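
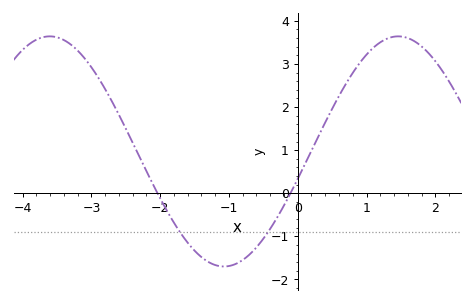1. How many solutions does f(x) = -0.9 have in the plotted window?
2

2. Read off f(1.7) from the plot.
3.52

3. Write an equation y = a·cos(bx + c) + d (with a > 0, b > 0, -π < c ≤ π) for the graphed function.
y = 2.67cos(1.24x - 1.81) + 0.97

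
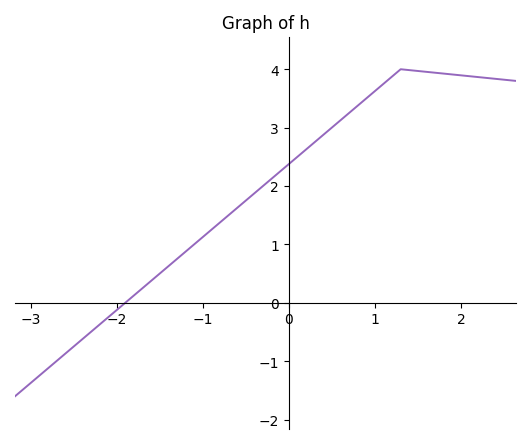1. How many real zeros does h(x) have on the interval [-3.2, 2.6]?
1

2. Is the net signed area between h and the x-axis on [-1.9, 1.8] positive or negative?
positive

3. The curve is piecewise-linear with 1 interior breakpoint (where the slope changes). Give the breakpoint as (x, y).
(1.3, 4)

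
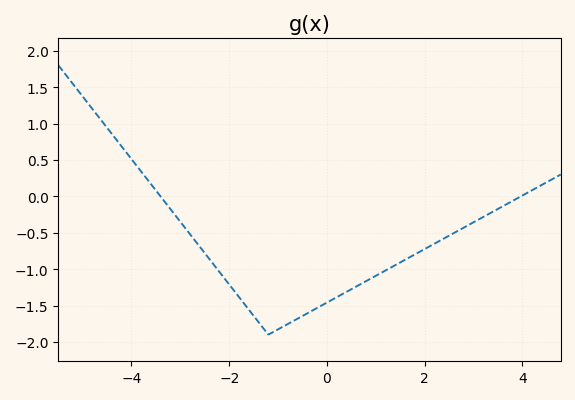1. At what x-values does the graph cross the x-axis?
-3.41, 3.97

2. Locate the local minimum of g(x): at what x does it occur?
-1.2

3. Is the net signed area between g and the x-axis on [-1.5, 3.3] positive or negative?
negative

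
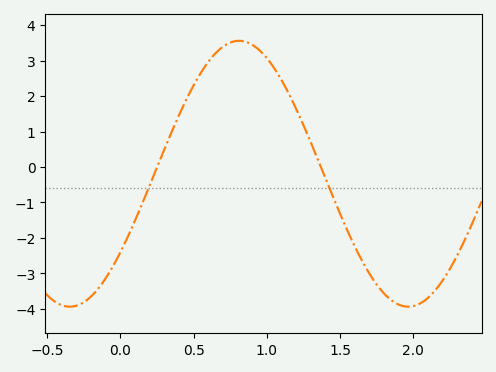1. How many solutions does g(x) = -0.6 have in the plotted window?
2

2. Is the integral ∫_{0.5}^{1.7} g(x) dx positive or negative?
positive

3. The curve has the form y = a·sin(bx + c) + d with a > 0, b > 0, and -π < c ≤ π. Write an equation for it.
y = 3.75sin(2.7x - 0.63) - 0.19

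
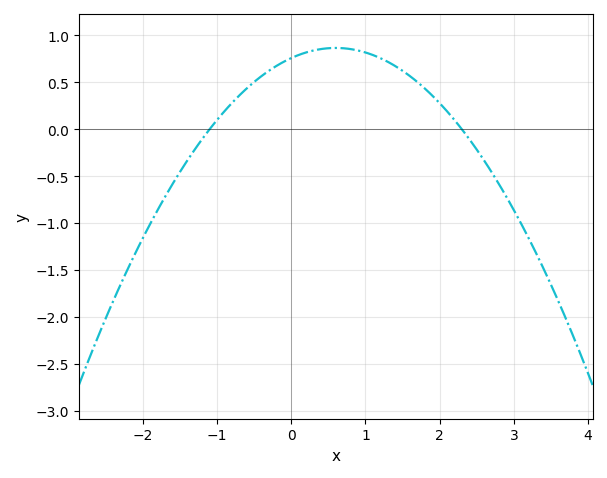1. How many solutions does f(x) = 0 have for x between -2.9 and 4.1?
2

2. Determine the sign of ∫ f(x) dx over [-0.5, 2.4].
positive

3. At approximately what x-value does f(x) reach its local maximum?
0.6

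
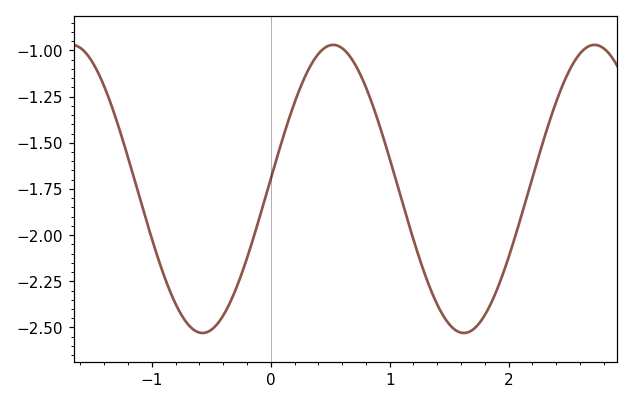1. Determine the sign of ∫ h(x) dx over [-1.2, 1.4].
negative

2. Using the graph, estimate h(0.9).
-1.38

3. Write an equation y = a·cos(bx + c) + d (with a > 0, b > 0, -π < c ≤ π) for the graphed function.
y = 0.78cos(2.86x - 1.5) - 1.75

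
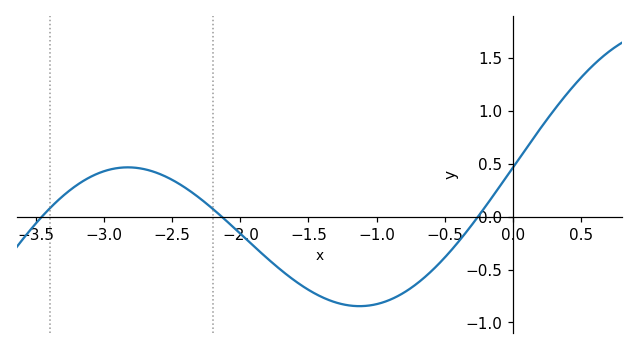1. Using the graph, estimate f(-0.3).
-0.1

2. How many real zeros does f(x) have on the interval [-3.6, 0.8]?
3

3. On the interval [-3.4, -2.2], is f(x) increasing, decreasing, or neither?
neither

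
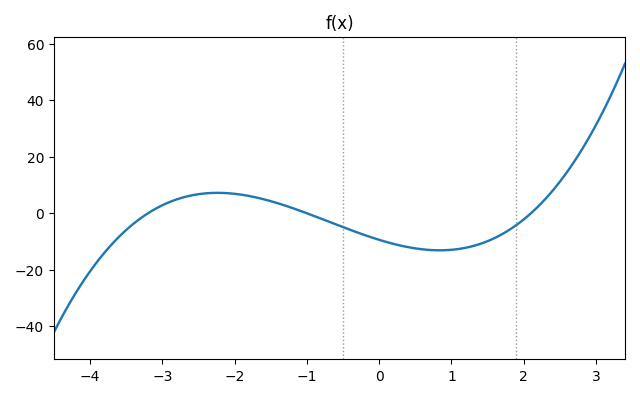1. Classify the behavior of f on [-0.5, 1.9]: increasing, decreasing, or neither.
neither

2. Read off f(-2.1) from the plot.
7.11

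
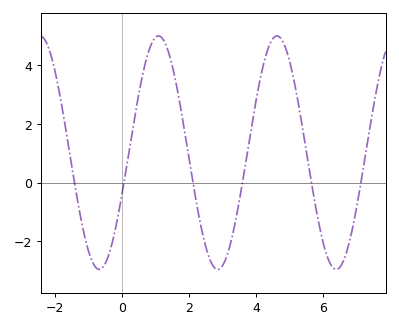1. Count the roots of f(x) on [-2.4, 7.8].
6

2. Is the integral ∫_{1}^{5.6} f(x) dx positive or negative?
positive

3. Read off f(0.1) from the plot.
0.2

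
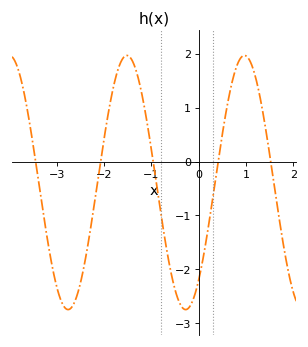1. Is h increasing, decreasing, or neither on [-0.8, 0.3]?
neither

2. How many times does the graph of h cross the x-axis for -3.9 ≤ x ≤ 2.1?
5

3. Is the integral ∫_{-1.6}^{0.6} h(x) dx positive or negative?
negative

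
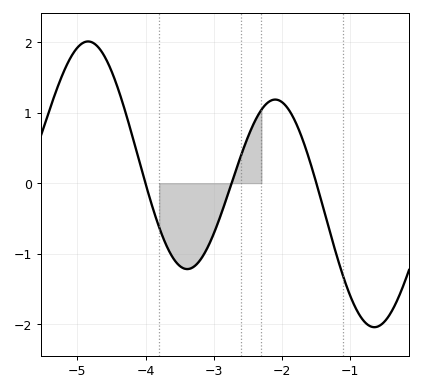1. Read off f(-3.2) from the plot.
-1.09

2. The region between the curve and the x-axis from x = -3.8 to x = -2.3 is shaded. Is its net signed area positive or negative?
negative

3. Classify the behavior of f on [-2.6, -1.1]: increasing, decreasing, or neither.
neither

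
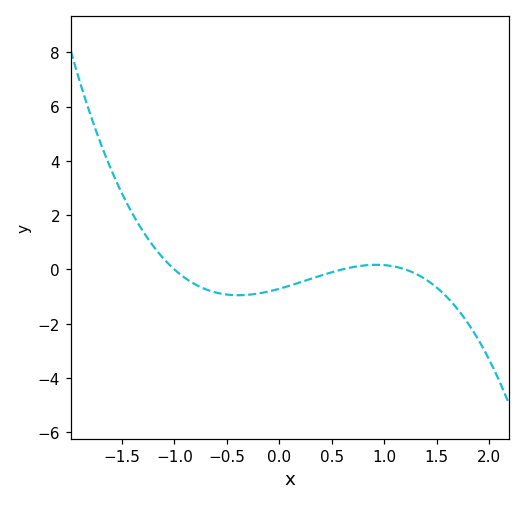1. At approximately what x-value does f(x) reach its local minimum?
-0.39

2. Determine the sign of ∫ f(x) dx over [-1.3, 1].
negative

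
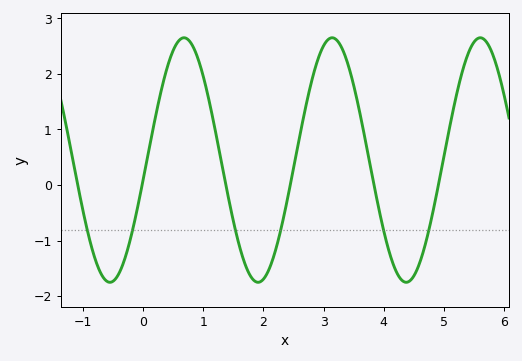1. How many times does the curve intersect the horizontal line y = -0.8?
6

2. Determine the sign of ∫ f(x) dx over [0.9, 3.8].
positive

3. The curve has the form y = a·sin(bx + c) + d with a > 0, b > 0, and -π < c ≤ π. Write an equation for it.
y = 2.2sin(2.55x - 0.16) + 0.45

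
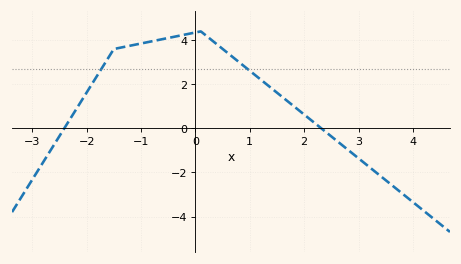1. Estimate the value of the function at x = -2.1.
1.2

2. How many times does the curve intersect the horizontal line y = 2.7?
2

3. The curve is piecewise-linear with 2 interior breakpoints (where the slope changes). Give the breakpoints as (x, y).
(-1.5, 3.6); (0.1, 4.4)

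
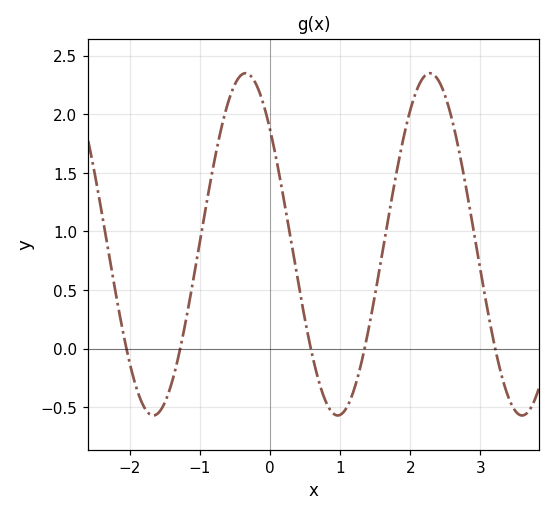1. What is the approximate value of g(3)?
0.7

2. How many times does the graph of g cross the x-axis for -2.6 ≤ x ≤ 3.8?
5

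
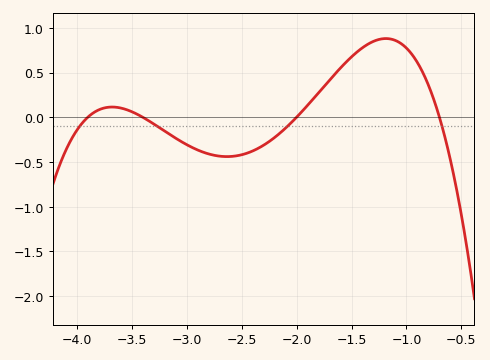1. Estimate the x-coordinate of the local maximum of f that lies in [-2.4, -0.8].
-1.19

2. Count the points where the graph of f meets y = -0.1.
4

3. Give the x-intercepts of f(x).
-3.9, -3.4, -2, -0.7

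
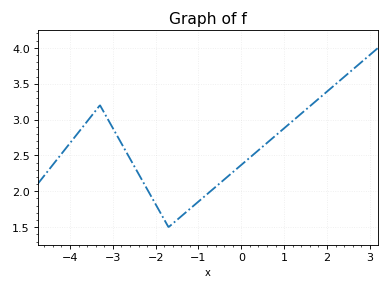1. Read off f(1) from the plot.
2.9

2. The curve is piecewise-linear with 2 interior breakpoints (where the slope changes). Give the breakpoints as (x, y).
(-3.3, 3.2); (-1.7, 1.5)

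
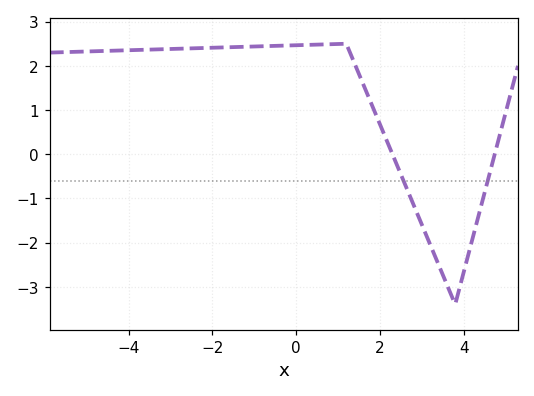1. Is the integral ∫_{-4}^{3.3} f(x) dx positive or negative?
positive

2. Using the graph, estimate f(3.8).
-3.4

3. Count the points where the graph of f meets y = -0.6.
2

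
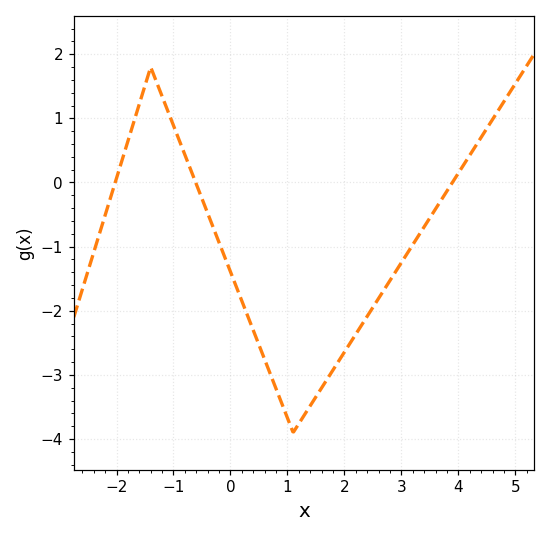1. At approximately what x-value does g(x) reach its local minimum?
1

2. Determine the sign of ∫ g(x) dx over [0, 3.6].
negative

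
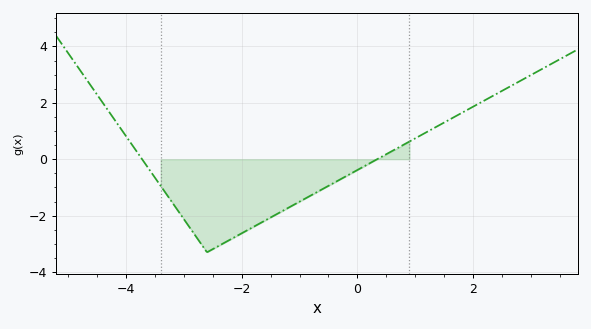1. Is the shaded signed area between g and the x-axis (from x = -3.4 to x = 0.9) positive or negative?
negative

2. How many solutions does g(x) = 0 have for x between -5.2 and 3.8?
2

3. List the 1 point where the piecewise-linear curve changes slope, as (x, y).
(-2.6, -3.3)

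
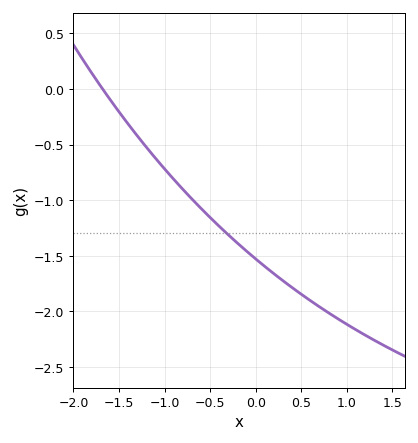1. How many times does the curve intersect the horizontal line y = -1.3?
1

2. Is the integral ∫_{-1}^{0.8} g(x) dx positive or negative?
negative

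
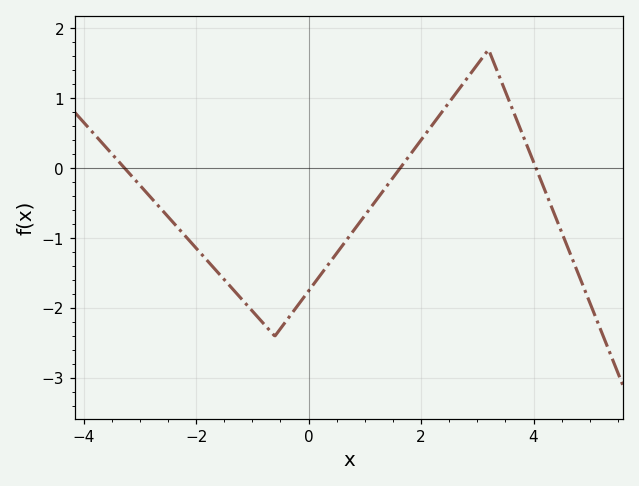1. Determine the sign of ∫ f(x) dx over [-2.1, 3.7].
negative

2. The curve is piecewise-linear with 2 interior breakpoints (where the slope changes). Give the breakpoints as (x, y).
(-0.6, -2.4); (3.2, 1.7)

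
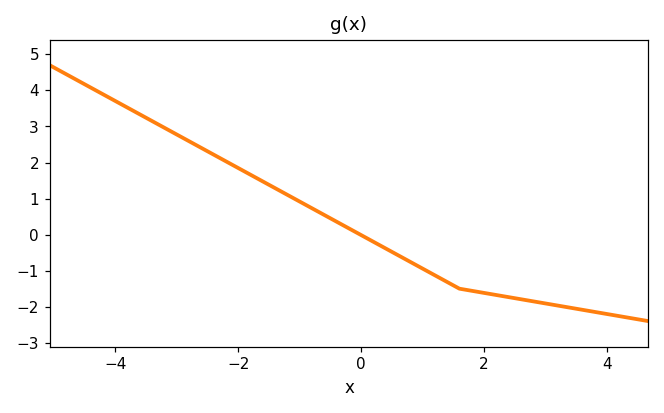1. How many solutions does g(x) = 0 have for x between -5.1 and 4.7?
1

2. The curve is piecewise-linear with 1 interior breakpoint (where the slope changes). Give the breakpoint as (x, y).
(1.6, -1.5)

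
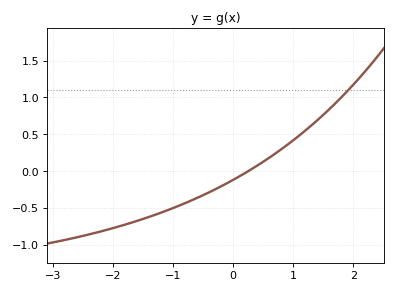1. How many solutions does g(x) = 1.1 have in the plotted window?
1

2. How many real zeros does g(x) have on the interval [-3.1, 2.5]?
1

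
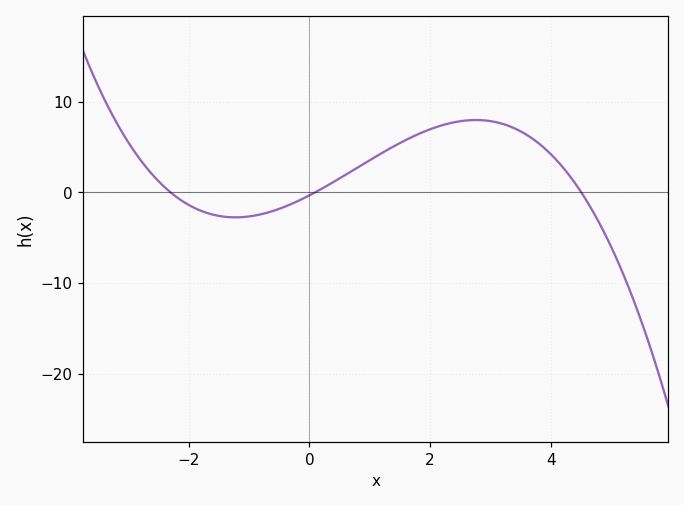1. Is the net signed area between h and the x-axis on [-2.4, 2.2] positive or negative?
positive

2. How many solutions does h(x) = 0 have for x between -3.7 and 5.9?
3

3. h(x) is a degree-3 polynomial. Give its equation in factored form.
y = -0.34(x + 2.3)(x - 0.1)(x - 4.5)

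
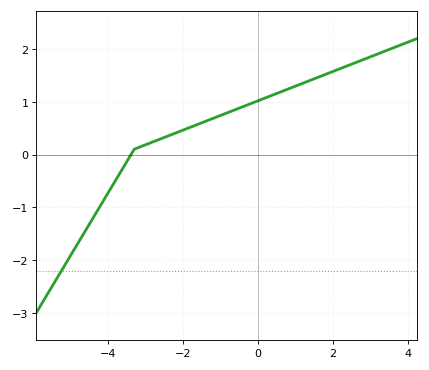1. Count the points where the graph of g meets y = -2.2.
1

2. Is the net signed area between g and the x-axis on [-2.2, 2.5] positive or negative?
positive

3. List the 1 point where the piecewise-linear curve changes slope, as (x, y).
(-3.3, 0.1)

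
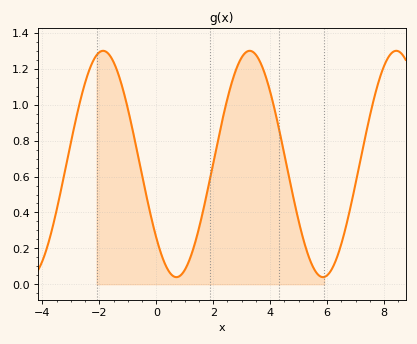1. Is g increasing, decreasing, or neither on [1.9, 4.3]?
neither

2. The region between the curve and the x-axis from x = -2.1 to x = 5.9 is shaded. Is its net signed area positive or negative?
positive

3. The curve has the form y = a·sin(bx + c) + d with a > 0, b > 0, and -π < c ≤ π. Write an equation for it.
y = 0.63sin(1.2x - 2.4) + 0.67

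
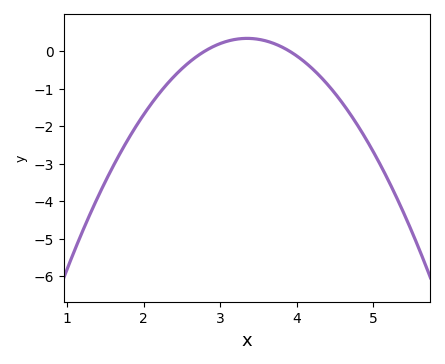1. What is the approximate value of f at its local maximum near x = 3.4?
0.336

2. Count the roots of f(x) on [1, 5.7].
2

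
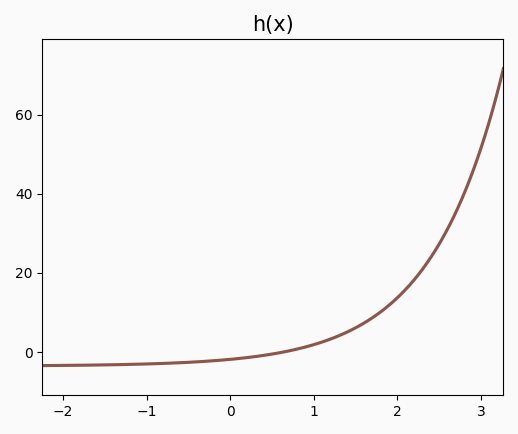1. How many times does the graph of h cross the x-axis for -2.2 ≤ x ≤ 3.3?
1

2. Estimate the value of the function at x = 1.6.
8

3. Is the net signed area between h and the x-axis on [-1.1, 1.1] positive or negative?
negative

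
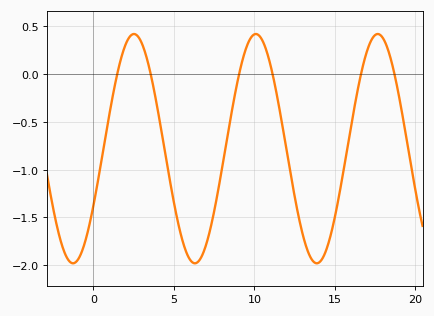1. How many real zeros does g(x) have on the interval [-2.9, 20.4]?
6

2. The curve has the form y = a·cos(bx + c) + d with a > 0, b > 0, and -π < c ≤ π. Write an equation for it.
y = 1.2cos(0.83x - 2.1) - 0.78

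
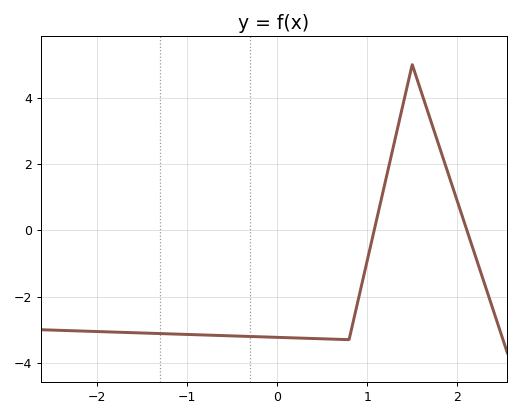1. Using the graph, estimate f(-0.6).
-3.2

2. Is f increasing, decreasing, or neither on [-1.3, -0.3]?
decreasing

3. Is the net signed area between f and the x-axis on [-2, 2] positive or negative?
negative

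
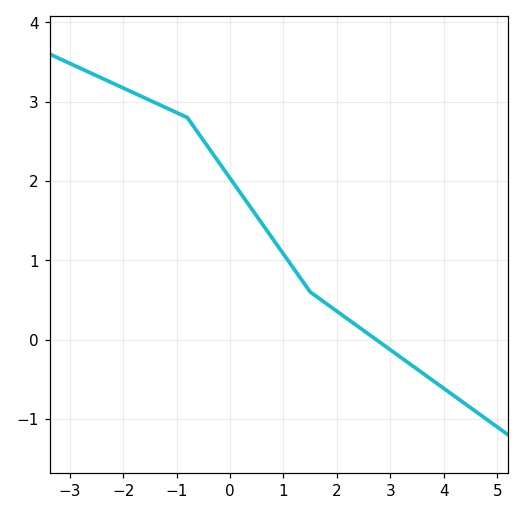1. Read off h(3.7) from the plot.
-0.47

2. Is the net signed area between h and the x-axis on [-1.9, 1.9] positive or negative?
positive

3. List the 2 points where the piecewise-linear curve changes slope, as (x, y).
(-0.8, 2.8); (1.5, 0.6)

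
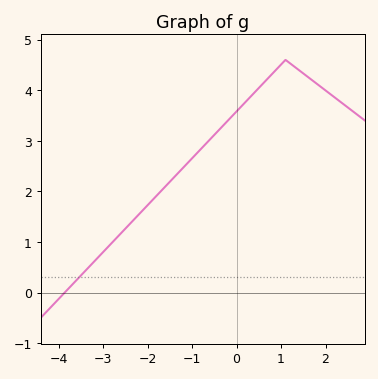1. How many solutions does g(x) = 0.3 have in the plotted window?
1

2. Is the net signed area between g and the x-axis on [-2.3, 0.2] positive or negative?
positive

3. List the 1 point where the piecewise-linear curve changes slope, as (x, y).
(1.1, 4.6)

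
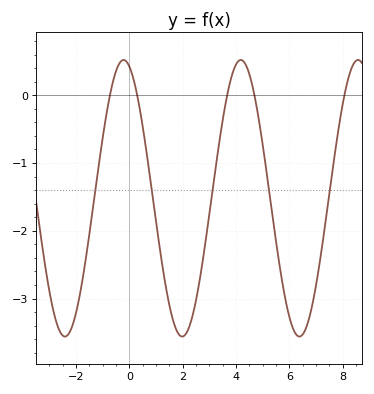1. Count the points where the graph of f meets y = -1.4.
5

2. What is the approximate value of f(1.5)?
-3.1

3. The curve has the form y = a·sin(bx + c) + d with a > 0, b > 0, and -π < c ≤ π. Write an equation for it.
y = 2.04sin(1.43x + 1.88) - 1.52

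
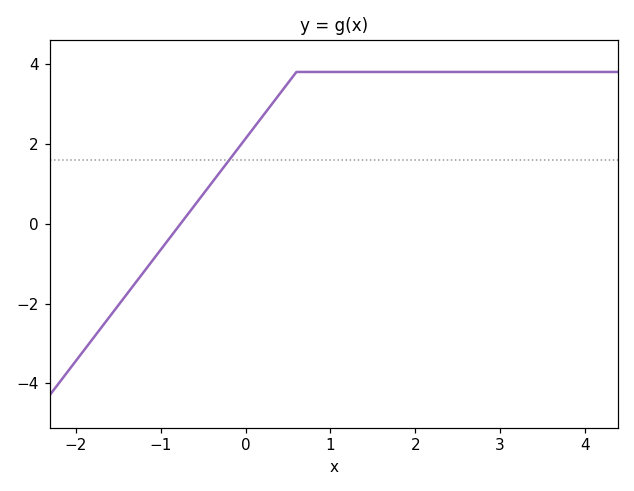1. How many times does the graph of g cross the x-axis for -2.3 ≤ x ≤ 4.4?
1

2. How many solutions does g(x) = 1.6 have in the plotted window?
1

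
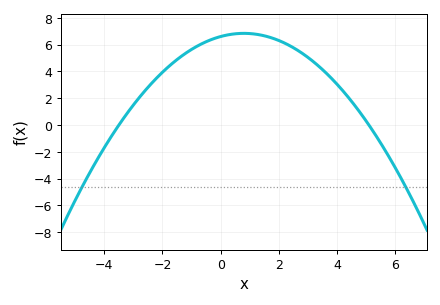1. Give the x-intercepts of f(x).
-3.4, 5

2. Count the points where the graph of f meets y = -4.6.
2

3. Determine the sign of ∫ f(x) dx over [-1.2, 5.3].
positive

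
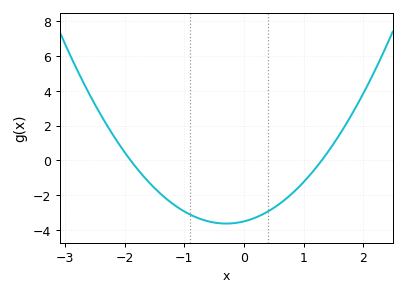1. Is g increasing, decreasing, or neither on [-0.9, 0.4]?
neither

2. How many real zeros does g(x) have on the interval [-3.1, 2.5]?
2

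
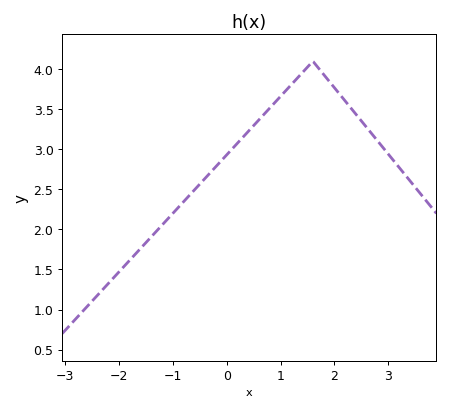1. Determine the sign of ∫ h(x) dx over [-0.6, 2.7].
positive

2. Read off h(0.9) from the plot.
3.6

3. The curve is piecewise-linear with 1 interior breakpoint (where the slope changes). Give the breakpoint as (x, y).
(1.6, 4.1)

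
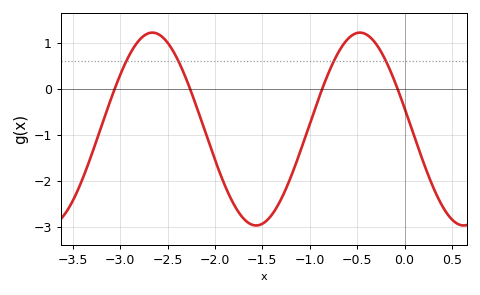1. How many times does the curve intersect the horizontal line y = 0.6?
4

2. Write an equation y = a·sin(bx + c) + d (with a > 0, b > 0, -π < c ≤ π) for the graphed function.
y = 2.09sin(2.9x + 2.9) - 0.87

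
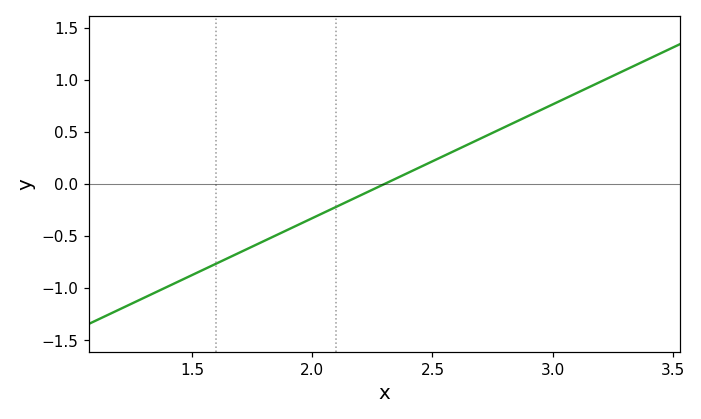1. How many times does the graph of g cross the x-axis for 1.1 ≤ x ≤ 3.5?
1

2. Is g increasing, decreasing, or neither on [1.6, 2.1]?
increasing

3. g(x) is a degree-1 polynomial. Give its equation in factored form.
y = 1.09(x - 2.3)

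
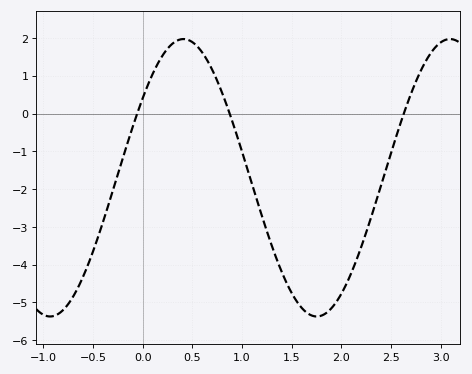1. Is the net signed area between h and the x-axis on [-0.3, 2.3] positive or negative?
negative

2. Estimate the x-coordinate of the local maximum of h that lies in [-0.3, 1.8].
0.411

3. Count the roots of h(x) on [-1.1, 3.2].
3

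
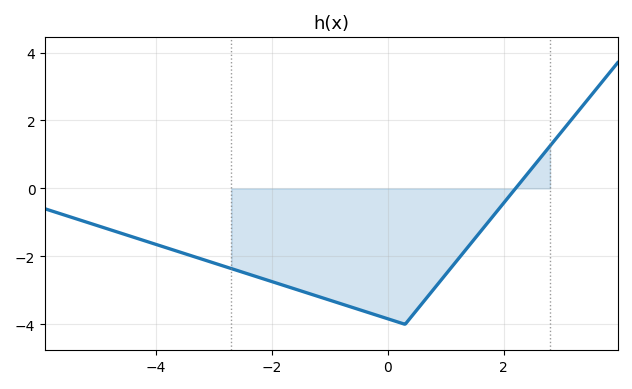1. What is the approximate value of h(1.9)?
-0.6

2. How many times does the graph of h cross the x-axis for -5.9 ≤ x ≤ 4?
1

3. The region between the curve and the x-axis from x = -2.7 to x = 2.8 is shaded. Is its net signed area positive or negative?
negative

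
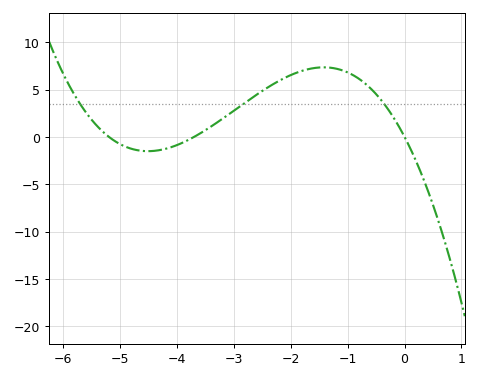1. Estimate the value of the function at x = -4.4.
-1.5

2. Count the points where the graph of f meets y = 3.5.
3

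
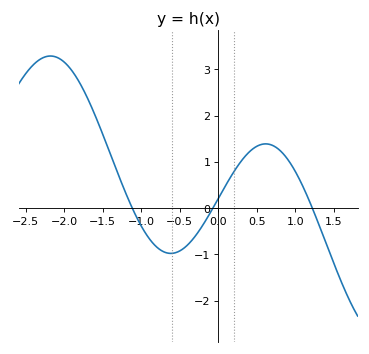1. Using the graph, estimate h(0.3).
1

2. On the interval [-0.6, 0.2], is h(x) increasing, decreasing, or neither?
increasing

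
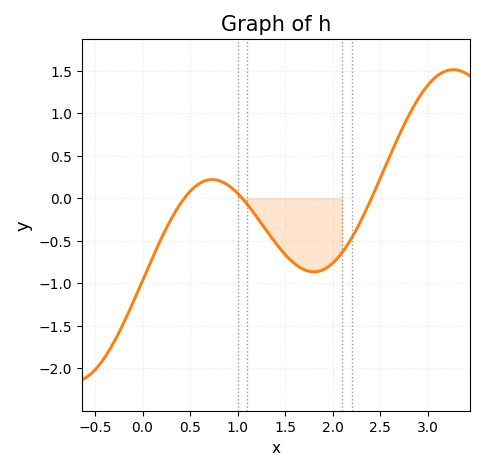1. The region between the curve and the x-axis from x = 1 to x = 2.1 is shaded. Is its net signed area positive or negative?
negative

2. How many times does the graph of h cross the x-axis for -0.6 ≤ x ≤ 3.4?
3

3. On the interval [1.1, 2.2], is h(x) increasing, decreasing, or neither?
neither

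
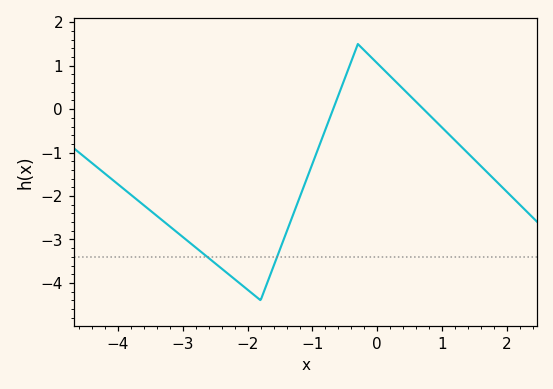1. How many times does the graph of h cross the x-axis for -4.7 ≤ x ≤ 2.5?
2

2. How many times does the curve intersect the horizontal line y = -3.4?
2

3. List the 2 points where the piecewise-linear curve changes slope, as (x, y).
(-1.8, -4.4); (-0.3, 1.5)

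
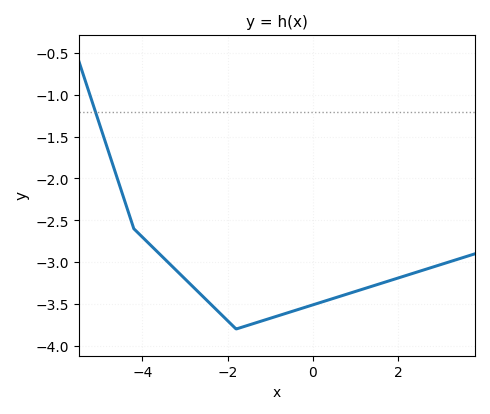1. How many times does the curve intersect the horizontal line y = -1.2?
1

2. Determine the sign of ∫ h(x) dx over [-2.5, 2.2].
negative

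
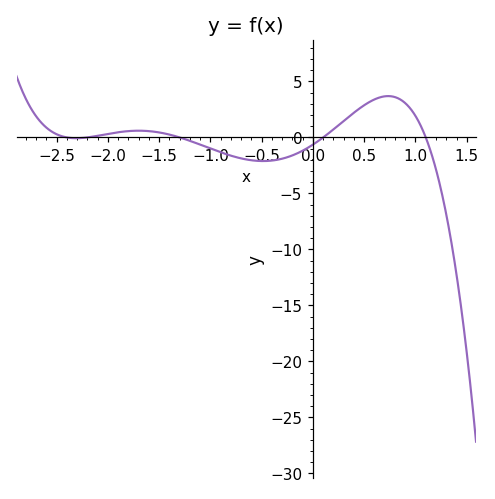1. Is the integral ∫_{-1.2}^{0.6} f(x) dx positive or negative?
negative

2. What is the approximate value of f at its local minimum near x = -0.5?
-2.11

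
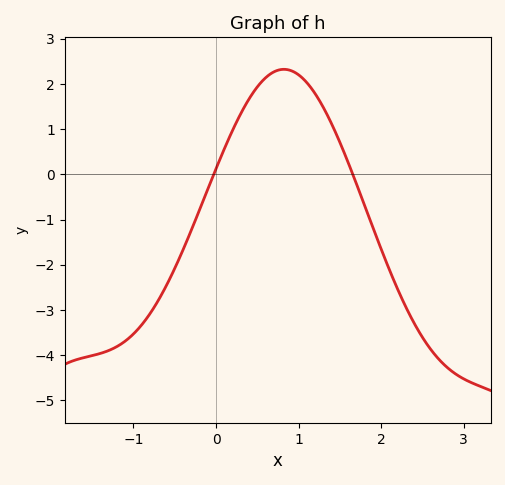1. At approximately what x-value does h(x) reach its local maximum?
0.8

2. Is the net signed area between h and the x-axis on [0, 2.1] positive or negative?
positive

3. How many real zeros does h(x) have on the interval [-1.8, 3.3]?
2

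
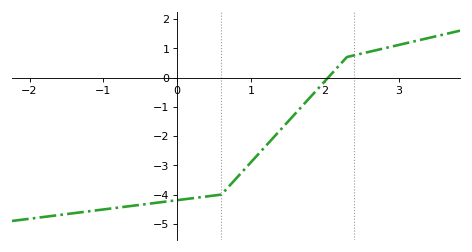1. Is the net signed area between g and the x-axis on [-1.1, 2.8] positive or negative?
negative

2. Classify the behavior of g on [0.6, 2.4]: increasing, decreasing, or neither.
increasing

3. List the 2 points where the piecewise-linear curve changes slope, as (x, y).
(0.6, -4); (2.3, 0.7)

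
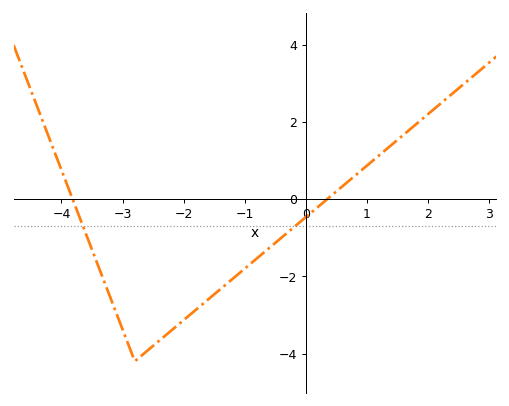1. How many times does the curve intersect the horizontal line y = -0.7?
2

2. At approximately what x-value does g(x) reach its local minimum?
-2.8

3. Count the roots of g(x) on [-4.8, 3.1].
2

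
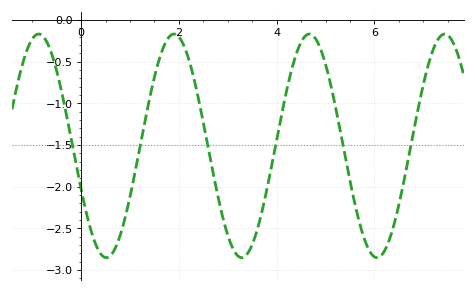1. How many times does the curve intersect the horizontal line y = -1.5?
6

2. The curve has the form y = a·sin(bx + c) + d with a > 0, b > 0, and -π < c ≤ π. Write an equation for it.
y = 1.34sin(2.27x - 2.74) - 1.51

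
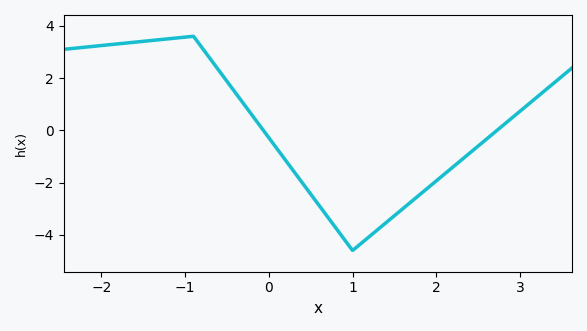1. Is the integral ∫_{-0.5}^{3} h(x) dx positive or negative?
negative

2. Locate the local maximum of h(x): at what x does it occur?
-0.9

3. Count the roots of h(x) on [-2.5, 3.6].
2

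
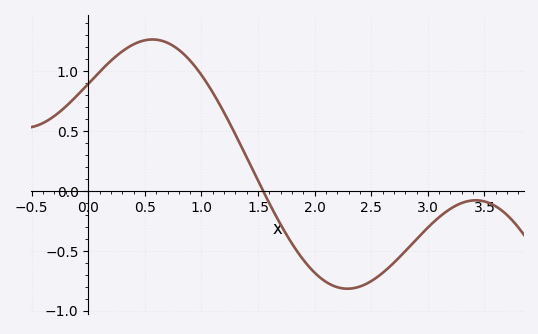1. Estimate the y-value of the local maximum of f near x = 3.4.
-0.081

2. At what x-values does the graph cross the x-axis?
1.54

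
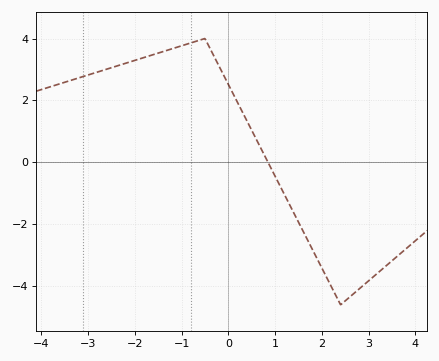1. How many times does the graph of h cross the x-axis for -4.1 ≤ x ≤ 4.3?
1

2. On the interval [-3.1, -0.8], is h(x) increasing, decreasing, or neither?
increasing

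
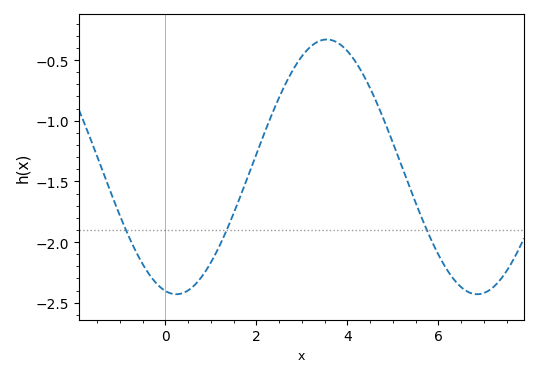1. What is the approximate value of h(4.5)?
-0.75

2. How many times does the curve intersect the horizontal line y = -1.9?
3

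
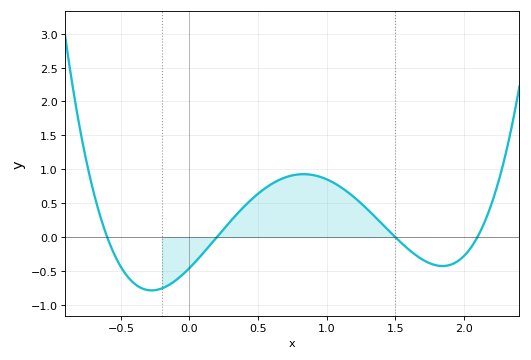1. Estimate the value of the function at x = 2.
-0.3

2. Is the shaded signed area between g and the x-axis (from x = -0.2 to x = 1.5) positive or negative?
positive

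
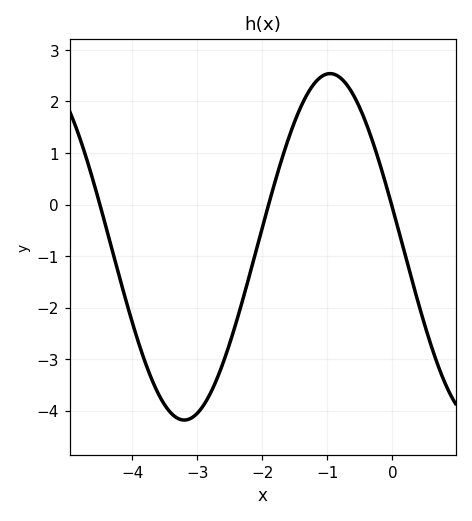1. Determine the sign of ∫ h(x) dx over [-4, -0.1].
negative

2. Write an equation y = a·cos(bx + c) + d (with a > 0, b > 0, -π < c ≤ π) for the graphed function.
y = 3.36cos(1.4x + 1.34) - 0.82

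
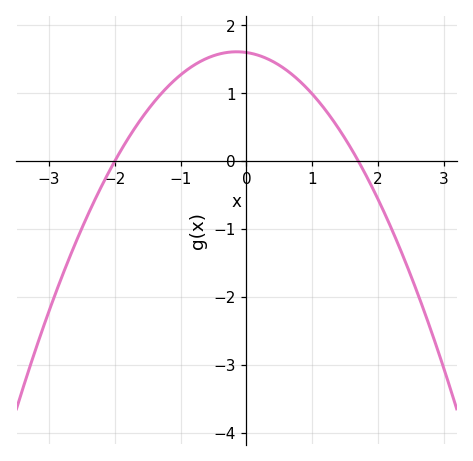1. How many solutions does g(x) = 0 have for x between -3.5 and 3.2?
2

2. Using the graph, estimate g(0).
1.6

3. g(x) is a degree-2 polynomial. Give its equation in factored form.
y = -0.47(x + 2)(x - 1.7)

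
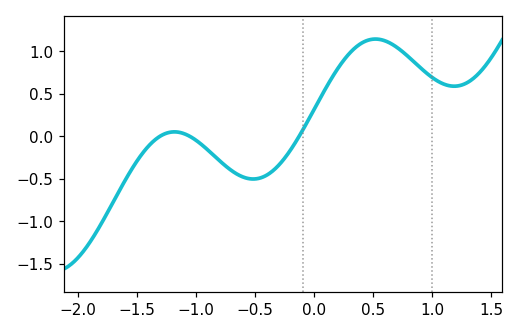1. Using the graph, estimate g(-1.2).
0.051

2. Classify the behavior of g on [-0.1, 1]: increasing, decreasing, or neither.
neither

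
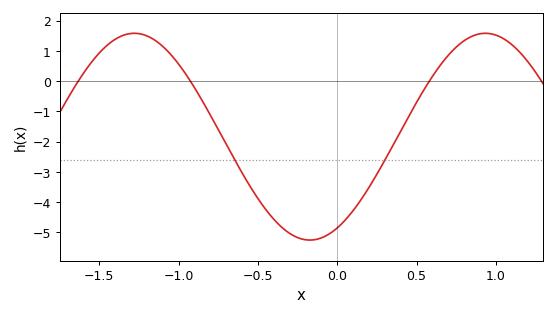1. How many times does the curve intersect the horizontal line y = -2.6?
2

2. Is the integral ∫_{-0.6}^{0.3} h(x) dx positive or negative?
negative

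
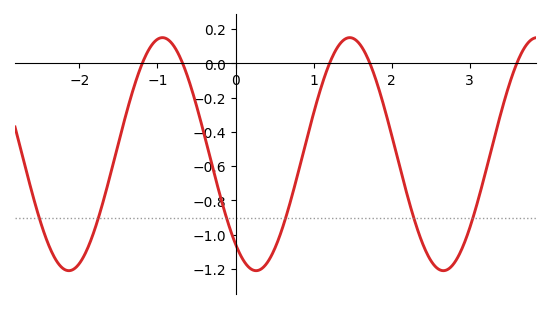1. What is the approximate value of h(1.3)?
0.08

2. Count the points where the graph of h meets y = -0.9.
6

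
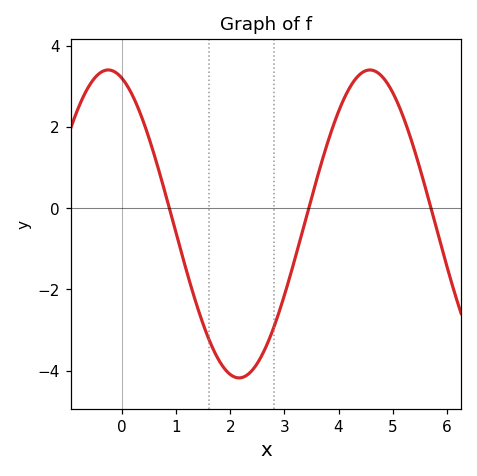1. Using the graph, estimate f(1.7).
-3.51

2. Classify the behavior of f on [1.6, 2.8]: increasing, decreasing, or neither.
neither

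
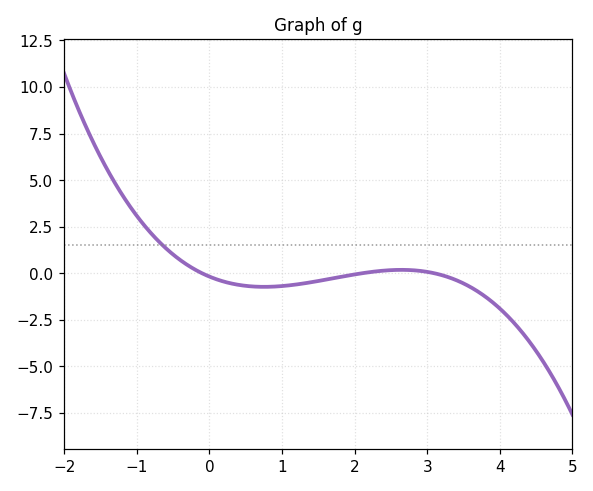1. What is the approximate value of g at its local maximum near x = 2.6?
0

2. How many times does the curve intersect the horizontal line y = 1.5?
1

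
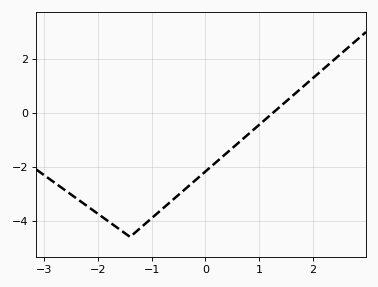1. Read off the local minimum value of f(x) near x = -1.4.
-4.6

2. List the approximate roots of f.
1.3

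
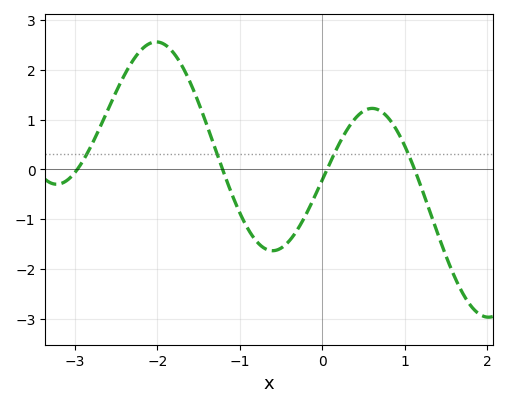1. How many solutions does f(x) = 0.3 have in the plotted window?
4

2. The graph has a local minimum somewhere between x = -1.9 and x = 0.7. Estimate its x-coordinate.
-0.604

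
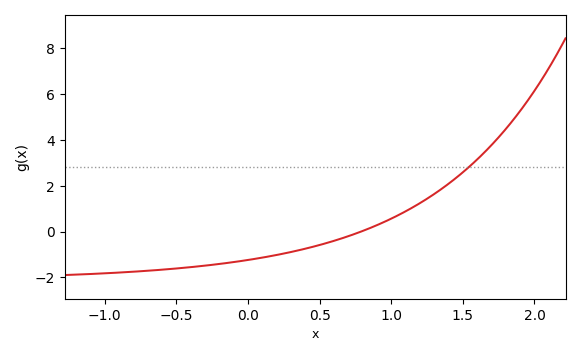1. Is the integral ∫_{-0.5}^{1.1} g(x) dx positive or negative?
negative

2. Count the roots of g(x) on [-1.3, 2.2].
1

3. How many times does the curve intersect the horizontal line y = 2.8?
1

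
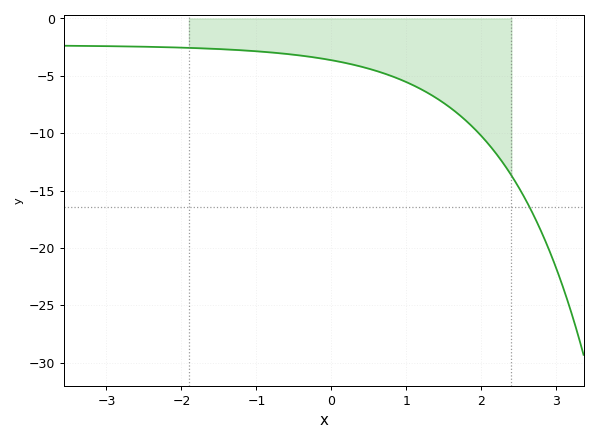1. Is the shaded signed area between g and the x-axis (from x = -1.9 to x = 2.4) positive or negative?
negative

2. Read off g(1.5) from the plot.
-7.5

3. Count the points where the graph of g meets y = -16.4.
1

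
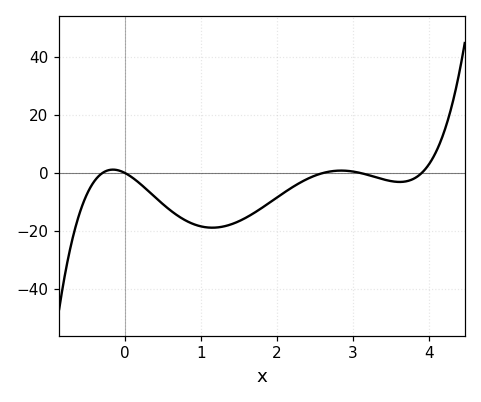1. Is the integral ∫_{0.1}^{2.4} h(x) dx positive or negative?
negative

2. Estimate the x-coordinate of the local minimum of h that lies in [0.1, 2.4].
1.15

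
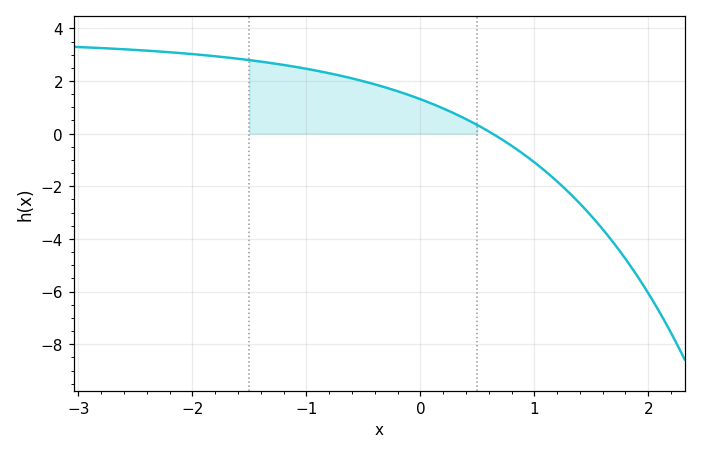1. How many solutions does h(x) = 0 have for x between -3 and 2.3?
1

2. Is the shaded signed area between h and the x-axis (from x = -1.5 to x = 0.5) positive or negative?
positive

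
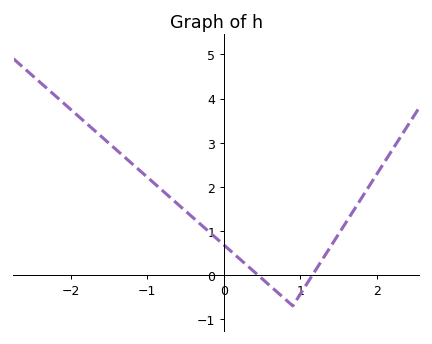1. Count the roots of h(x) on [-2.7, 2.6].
2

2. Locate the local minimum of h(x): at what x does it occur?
0.9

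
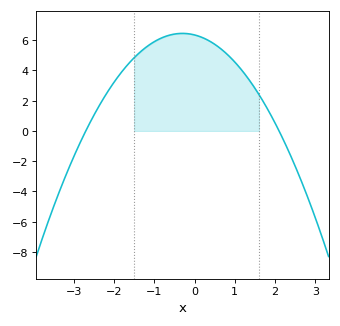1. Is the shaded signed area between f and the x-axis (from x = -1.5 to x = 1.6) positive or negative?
positive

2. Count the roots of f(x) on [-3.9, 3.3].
2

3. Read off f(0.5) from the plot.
5.8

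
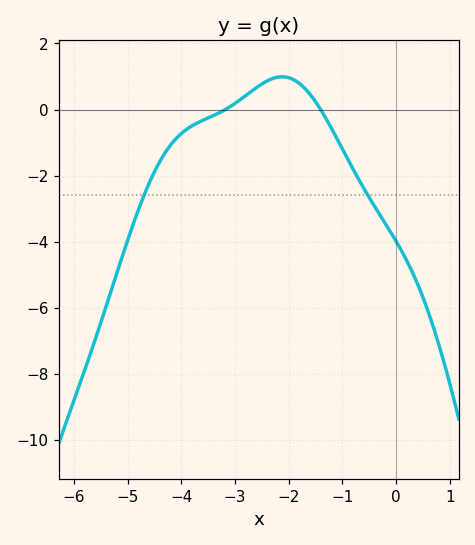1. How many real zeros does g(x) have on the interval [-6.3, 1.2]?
2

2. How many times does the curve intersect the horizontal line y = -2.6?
2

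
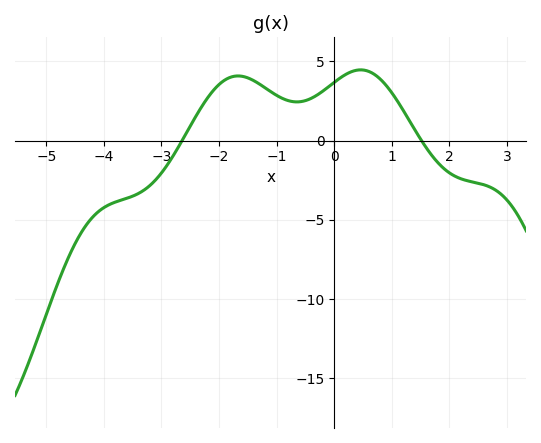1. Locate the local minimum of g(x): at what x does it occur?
-0.6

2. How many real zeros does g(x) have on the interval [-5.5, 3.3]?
2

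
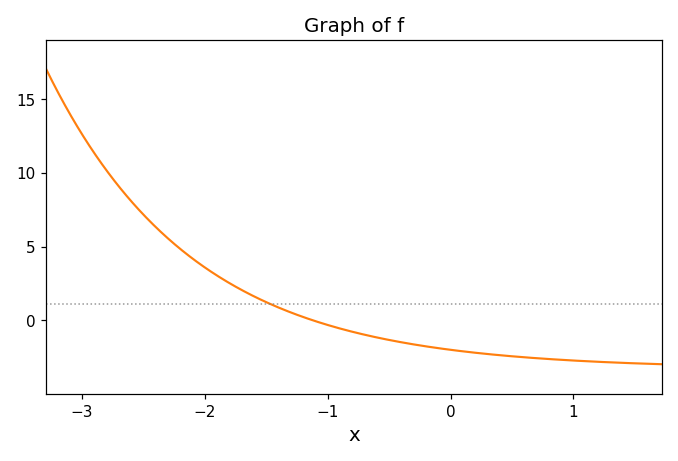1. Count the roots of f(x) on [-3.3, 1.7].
1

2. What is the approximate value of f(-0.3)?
-1.64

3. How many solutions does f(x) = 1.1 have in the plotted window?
1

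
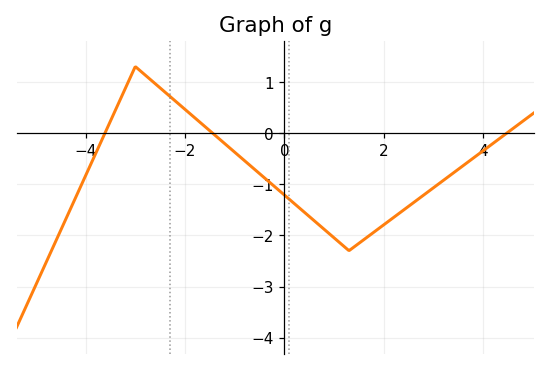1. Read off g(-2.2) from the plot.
0.6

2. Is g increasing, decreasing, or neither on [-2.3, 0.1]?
decreasing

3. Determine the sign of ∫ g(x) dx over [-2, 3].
negative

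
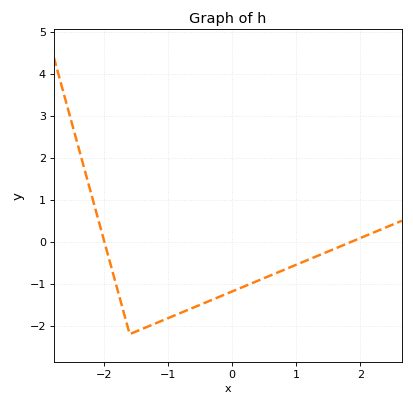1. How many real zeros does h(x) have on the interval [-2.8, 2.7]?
2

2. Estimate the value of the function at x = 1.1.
-0.5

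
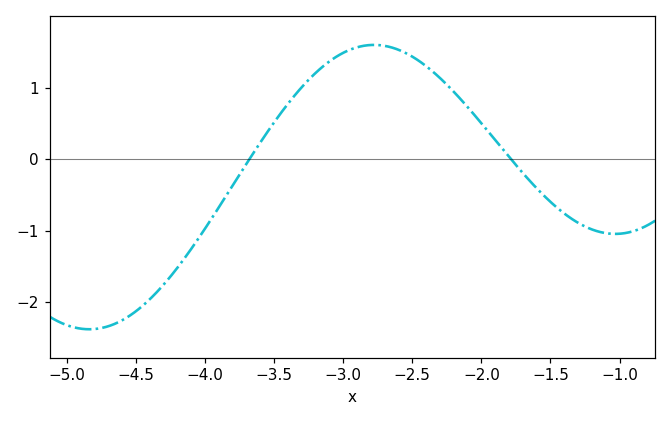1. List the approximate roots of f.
-3.7, -1.8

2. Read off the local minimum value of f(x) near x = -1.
-1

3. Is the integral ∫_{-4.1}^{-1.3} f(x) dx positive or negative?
positive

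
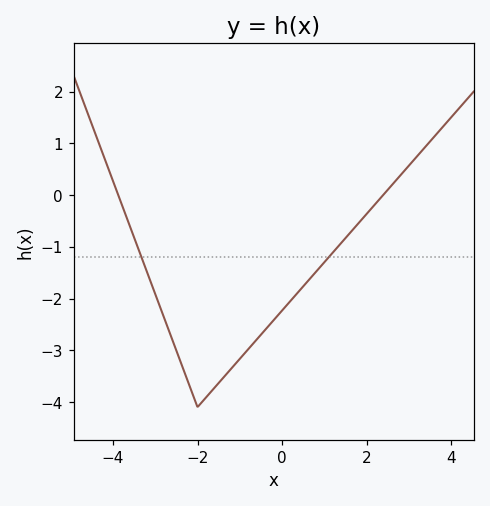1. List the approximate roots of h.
-3.87, 2.39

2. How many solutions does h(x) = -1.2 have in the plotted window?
2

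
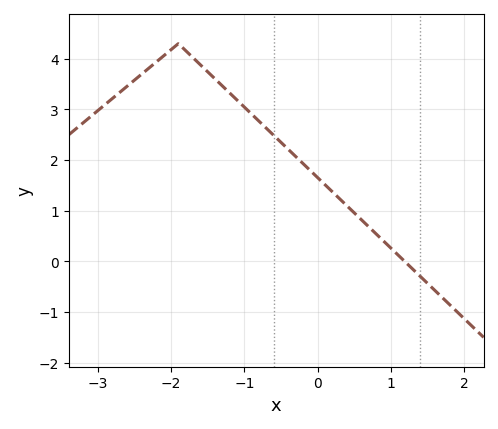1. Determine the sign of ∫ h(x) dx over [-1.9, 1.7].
positive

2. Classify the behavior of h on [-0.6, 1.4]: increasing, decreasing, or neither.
decreasing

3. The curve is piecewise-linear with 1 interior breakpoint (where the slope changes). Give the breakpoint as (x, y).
(-1.9, 4.3)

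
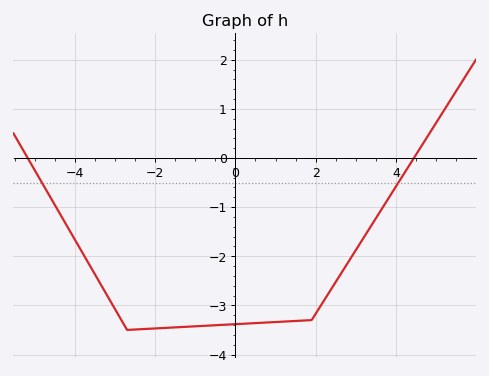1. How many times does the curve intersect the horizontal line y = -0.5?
2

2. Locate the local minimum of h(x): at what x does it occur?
-2.6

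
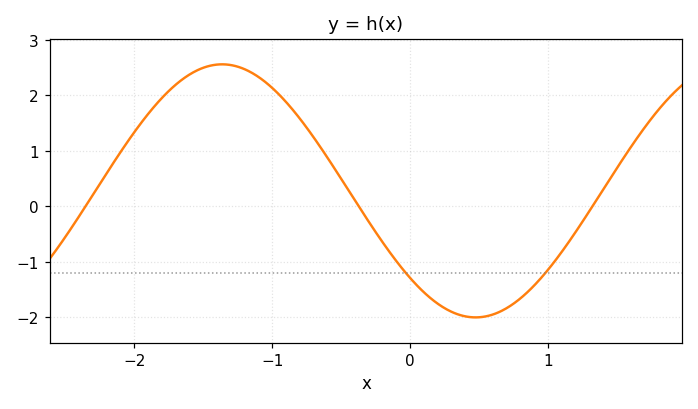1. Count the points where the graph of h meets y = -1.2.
2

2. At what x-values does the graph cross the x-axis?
-2.4, -0.4, 1.3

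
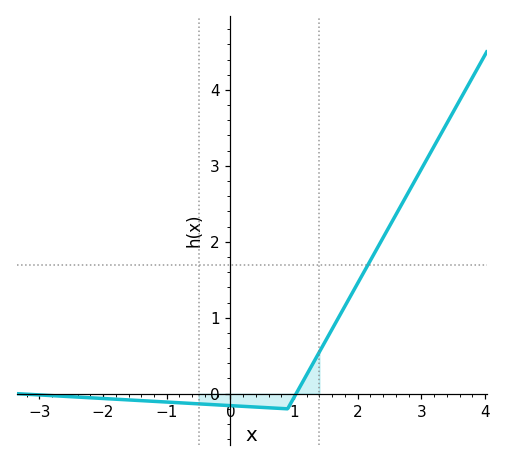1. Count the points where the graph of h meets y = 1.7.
1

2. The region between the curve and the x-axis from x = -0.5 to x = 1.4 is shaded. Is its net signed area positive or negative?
negative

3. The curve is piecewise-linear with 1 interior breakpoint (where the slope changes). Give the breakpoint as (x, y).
(0.9, -0.2)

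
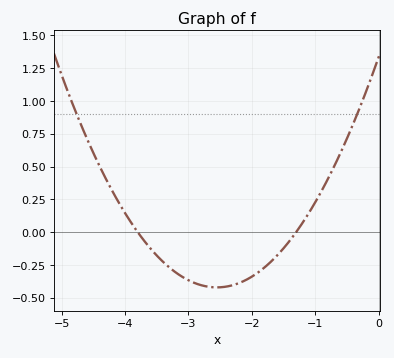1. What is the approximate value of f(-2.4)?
-0.4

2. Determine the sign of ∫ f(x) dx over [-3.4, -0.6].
negative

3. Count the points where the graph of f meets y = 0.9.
2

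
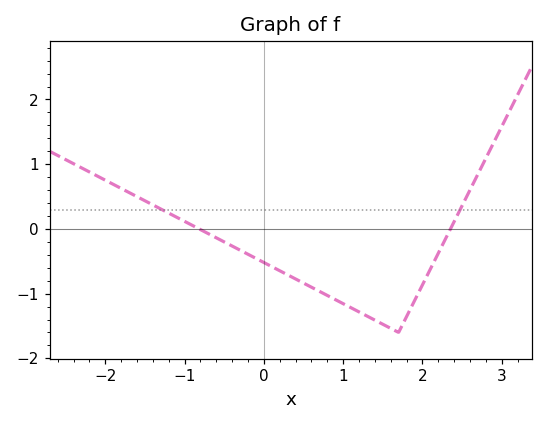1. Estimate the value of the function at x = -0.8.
-0.01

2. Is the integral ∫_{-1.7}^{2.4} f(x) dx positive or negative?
negative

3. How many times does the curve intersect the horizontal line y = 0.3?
2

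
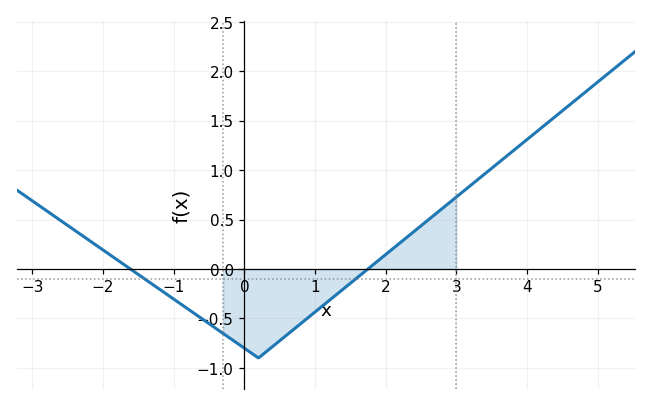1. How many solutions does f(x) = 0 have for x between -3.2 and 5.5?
2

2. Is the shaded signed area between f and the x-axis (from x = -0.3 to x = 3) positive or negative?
negative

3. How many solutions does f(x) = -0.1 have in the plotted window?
2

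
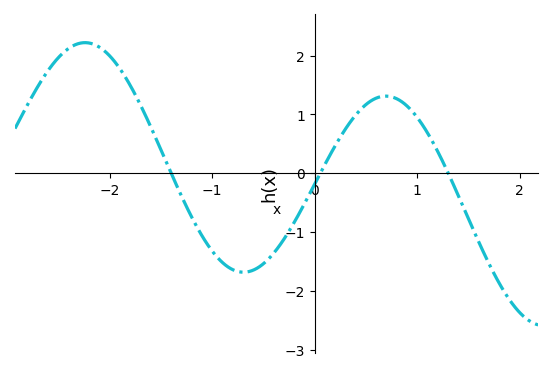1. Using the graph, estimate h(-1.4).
0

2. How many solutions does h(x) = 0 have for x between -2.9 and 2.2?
3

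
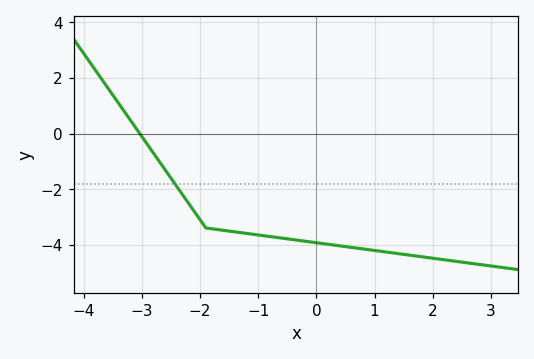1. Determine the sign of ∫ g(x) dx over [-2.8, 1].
negative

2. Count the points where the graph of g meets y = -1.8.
1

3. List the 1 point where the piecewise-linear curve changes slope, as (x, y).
(-1.9, -3.4)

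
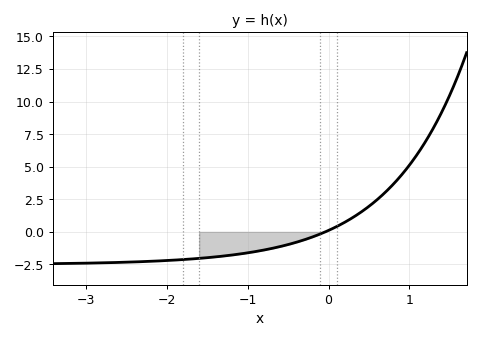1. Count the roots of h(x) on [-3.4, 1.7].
1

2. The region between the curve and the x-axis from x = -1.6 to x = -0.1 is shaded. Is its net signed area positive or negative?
negative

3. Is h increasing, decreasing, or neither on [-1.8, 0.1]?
increasing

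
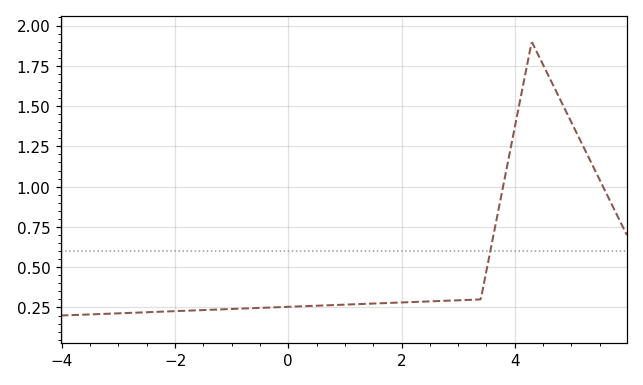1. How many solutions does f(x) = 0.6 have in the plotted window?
1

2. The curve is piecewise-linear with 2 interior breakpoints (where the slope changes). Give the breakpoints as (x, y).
(3.4, 0.3); (4.3, 1.9)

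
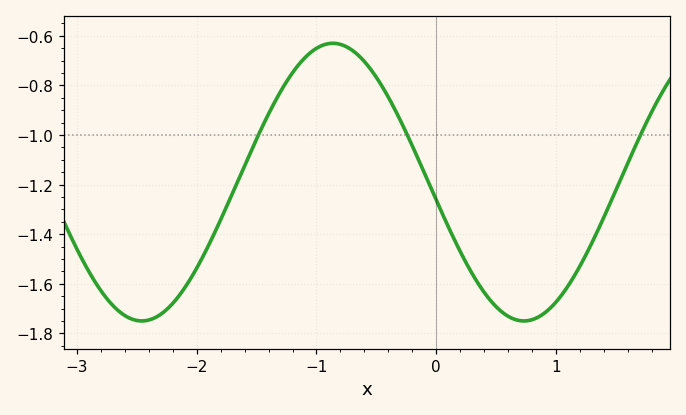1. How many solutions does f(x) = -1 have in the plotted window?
3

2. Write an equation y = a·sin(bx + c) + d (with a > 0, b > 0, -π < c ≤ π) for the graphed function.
y = 0.56sin(1.97x - 3.01) - 1.19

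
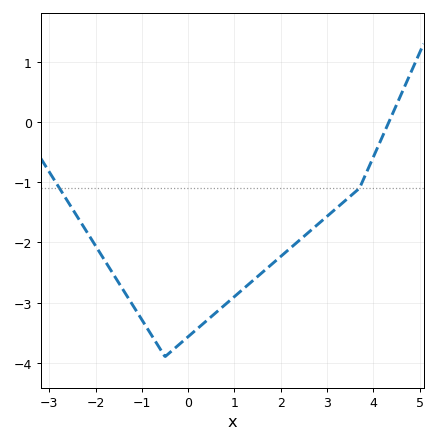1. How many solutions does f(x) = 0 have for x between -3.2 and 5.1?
1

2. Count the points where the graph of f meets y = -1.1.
2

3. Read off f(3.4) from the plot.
-1.3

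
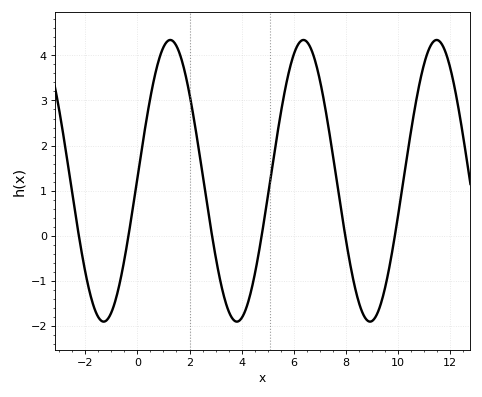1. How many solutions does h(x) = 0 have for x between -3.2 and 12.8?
6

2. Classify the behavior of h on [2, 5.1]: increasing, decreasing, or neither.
neither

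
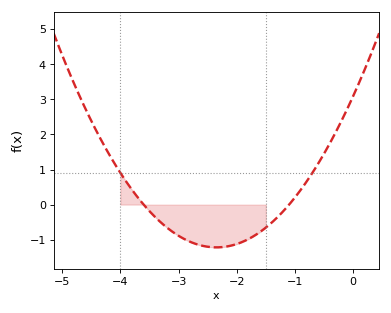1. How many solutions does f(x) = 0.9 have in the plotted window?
2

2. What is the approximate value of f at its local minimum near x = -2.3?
-1.2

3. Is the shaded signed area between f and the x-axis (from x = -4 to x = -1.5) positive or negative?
negative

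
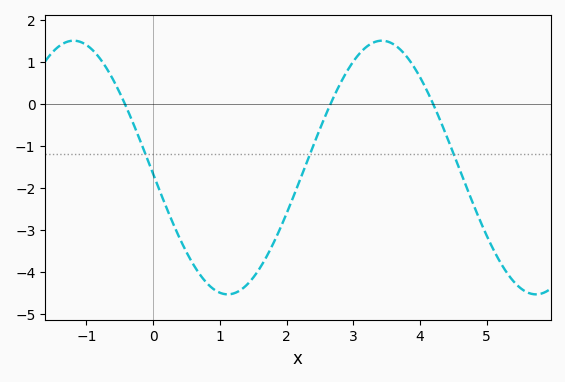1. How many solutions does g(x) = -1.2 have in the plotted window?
3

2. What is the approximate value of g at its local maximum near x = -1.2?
1.5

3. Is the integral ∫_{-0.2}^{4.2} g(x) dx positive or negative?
negative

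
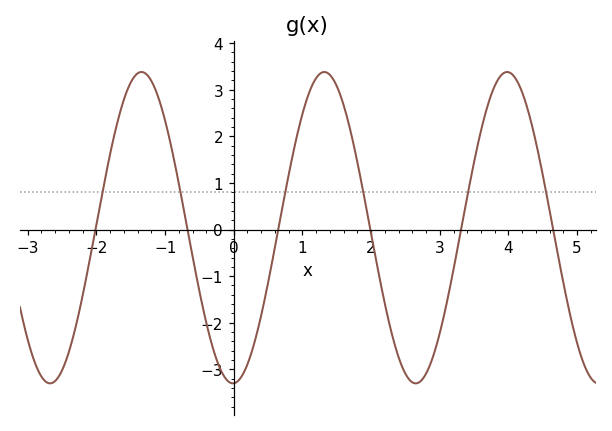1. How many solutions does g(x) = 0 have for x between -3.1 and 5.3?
6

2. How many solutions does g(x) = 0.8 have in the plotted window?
6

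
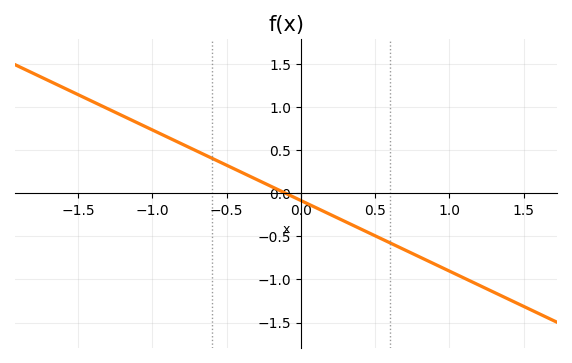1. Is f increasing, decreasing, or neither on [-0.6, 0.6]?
decreasing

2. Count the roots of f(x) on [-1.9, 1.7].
1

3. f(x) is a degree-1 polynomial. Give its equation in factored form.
y = -0.82(x + 0.1)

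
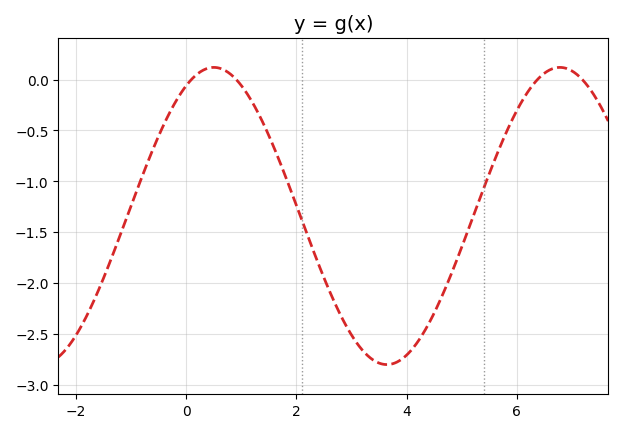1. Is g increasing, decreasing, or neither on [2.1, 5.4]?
neither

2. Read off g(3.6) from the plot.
-2.8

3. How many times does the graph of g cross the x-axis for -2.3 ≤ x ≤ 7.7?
4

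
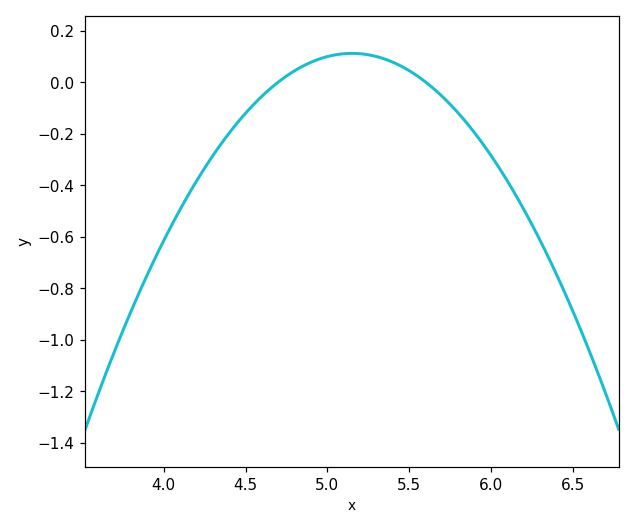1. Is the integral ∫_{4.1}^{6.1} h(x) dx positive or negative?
negative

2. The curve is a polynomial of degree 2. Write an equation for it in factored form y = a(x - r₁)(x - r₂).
y = -0.55(x - 4.7)(x - 5.6)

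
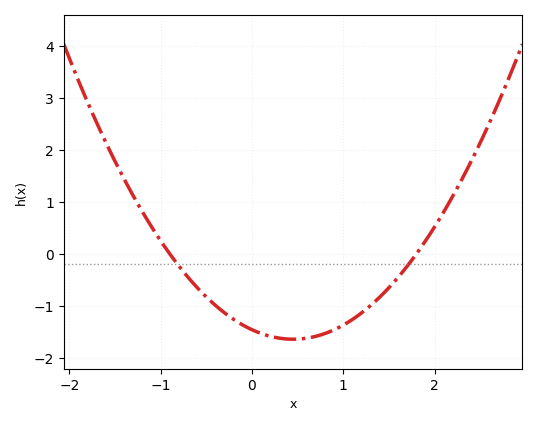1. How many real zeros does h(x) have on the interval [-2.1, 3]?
2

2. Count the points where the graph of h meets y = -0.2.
2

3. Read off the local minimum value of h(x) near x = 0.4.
-1.64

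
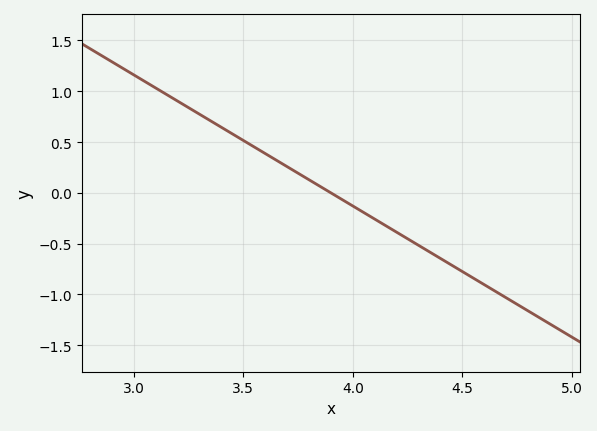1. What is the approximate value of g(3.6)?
0.4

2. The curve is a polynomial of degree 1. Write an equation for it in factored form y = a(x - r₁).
y = -1.29(x - 3.9)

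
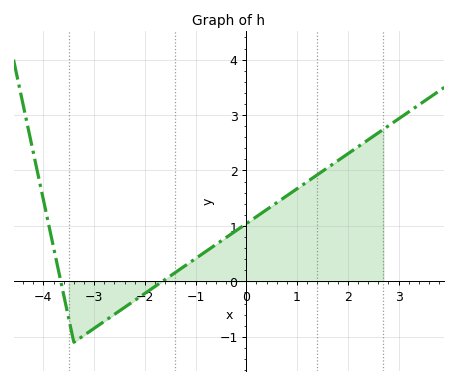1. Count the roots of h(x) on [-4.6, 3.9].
2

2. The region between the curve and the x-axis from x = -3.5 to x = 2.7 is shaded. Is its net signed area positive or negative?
positive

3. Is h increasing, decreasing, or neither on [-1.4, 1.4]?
increasing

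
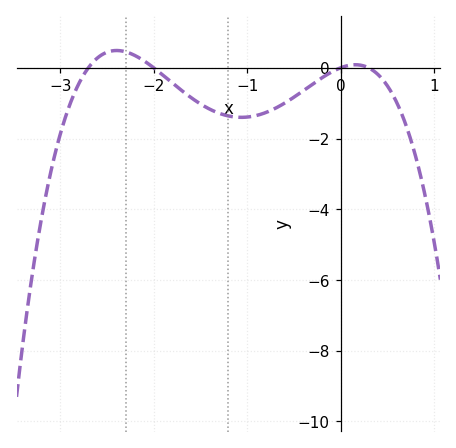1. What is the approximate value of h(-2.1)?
0.191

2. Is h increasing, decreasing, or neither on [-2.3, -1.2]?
decreasing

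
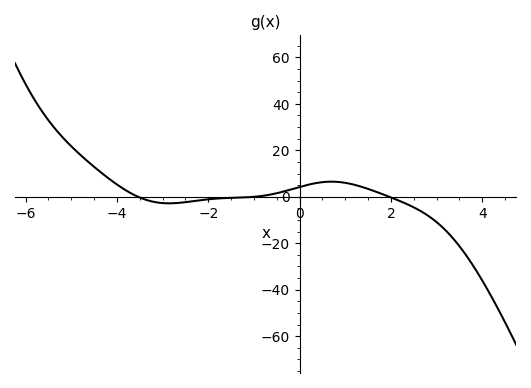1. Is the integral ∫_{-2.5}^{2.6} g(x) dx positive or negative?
positive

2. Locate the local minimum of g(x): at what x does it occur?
-2.8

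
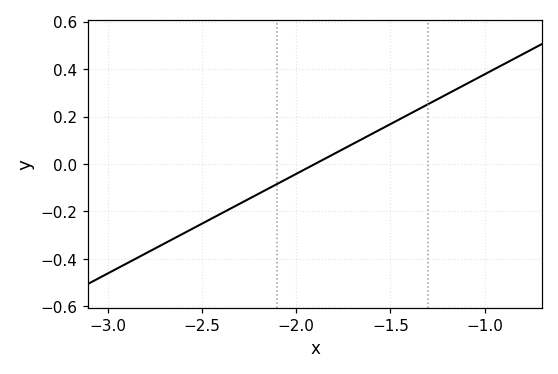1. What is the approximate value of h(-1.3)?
0.26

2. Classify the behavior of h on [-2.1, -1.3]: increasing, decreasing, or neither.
increasing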